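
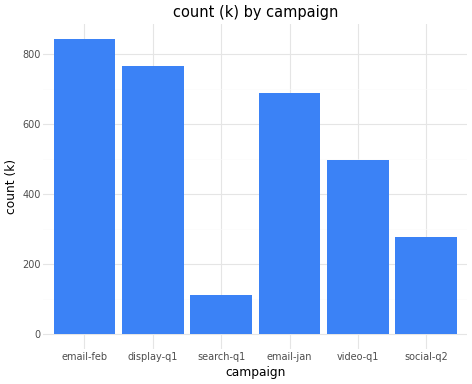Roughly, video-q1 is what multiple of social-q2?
video-q1 ≈ 500, social-q2 ≈ 300; 500/300 ≈ 1.67.

≈ 1.67×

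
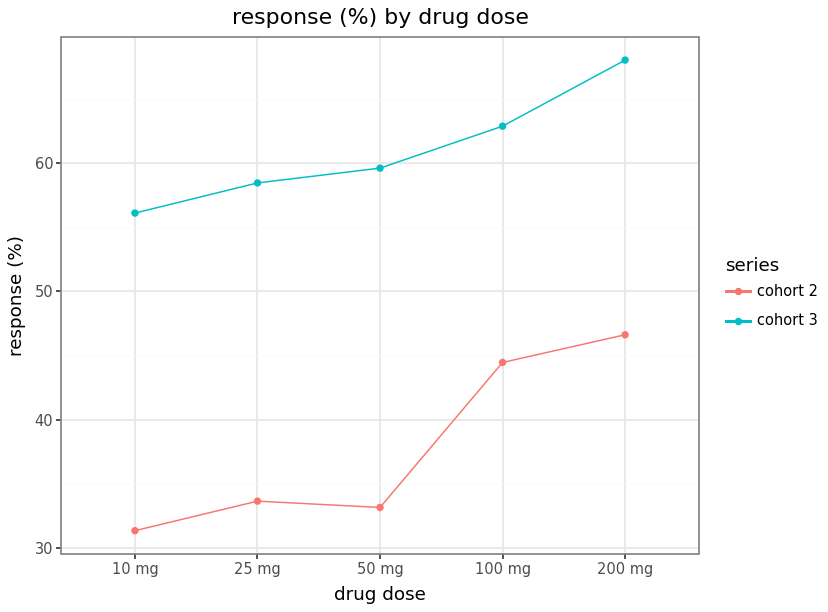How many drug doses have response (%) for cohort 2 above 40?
2

Above 40: 100 mg, 200 mg.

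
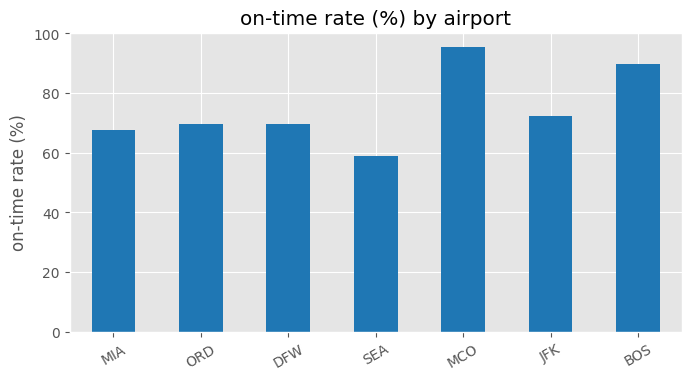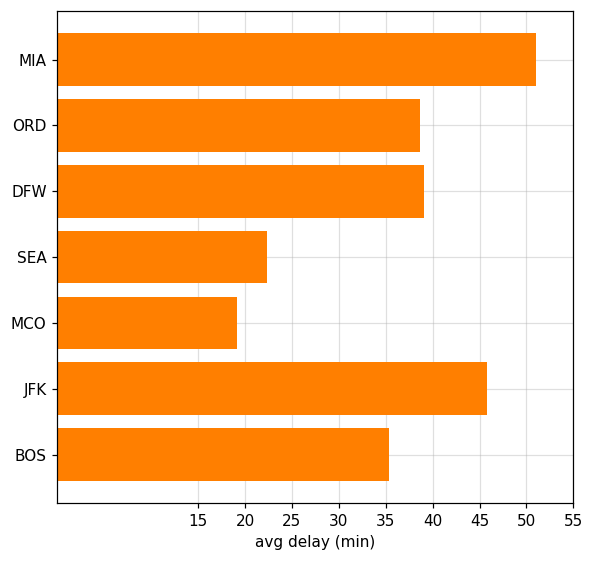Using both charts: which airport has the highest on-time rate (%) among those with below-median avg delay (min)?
Chart 2 median avg delay (min) ≈ 40; below-median airports: SEA, MCO, BOS. Among those, MCO has the highest on-time rate (%) (≈ 100).

MCO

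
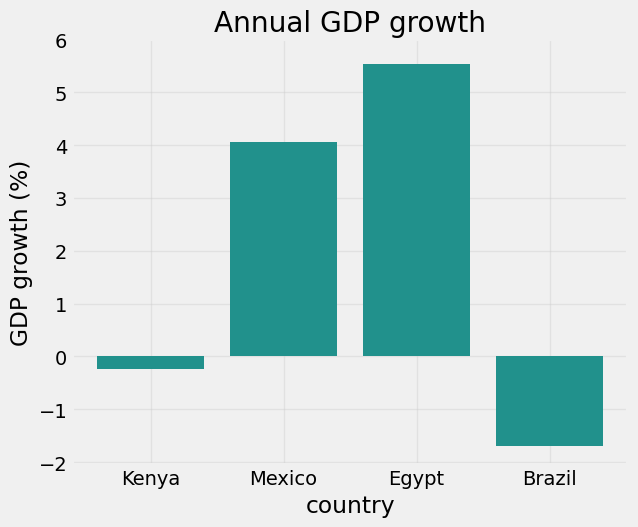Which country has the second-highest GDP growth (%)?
Top 3: Egypt ≈ 6, Mexico ≈ 4, Kenya ≈ 0.

Mexico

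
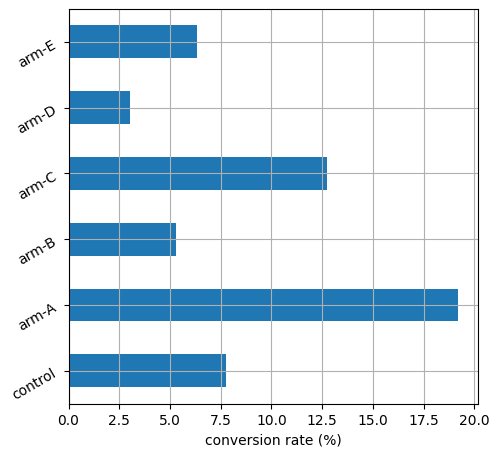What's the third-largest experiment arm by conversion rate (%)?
Top 4: arm-A ≈ 20, arm-C ≈ 12, control ≈ 8, arm-E ≈ 6.

control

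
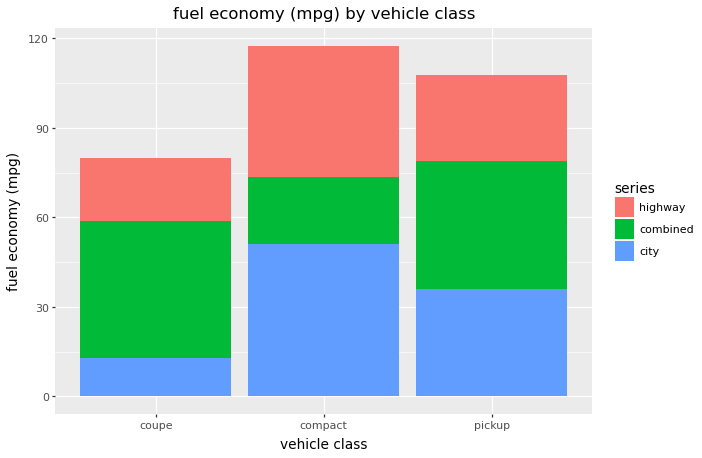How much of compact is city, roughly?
city top ≈ 50, bottom ≈ 0; segment ≈ 50.

≈ 50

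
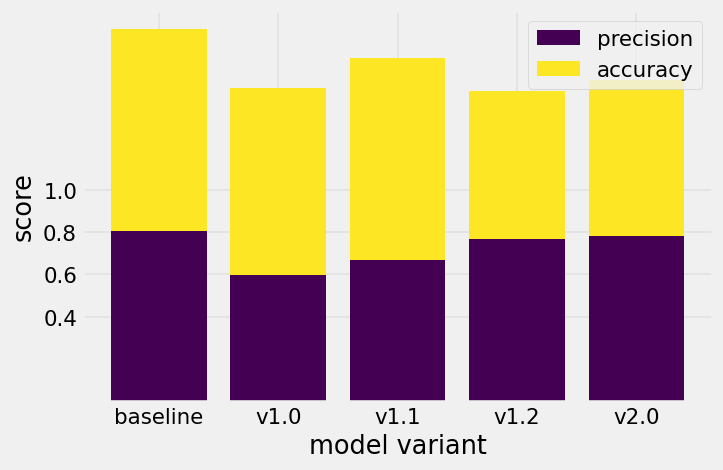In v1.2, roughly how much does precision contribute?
precision top ≈ 0.8, bottom ≈ 0.0; segment ≈ 0.8.

≈ 0.8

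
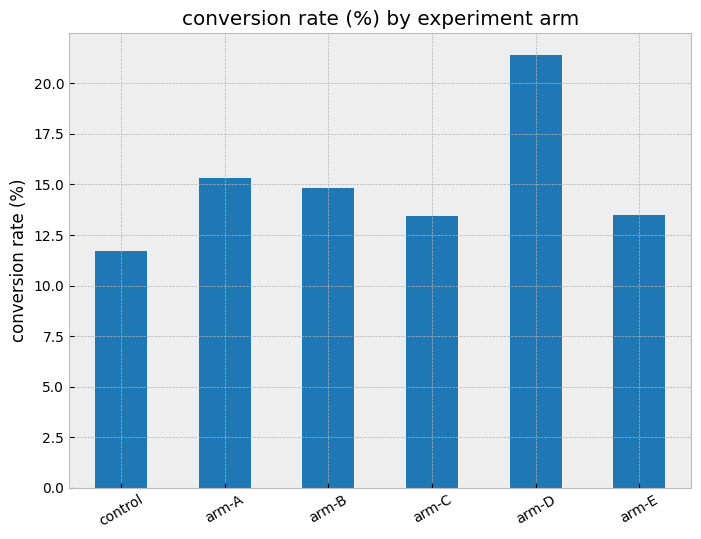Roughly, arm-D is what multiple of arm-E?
≈ 1.57×

arm-D ≈ 22, arm-E ≈ 14; 22/14 ≈ 1.57.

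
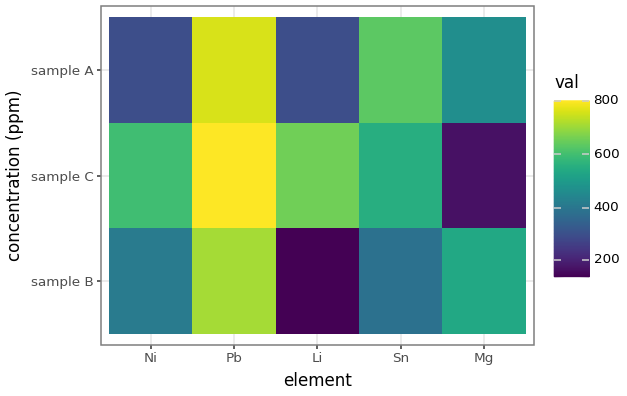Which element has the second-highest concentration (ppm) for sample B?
Top 3 for sample B: Pb ≈ 700, Mg ≈ 500, Ni ≈ 400.

Mg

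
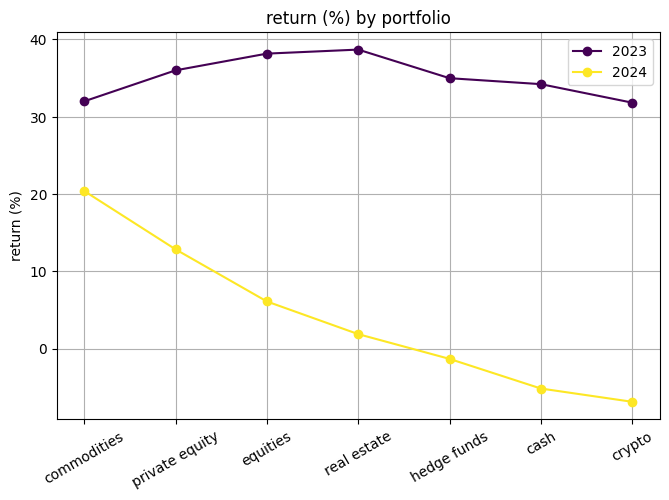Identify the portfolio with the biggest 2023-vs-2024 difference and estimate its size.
cash, ≈ 40 %

cash: 2023 ≈ 35, 2024 ≈ -5 → gap ≈ 40. Next-largest (crypto) is only ≈ 35.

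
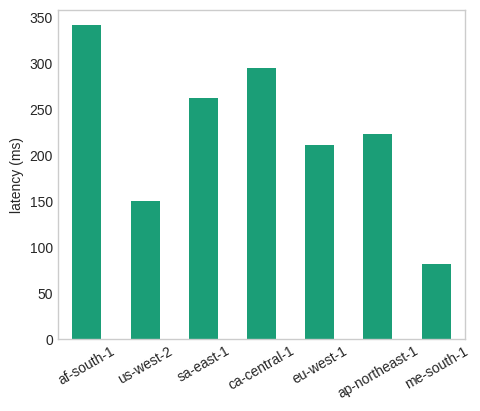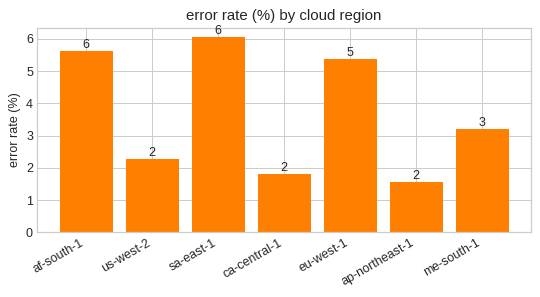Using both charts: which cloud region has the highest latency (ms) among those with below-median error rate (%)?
ca-central-1

Chart 2 median error rate (%) ≈ 3; below-median cloud regions: us-west-2, ca-central-1, ap-northeast-1. Among those, ca-central-1 has the highest latency (ms) (≈ 300).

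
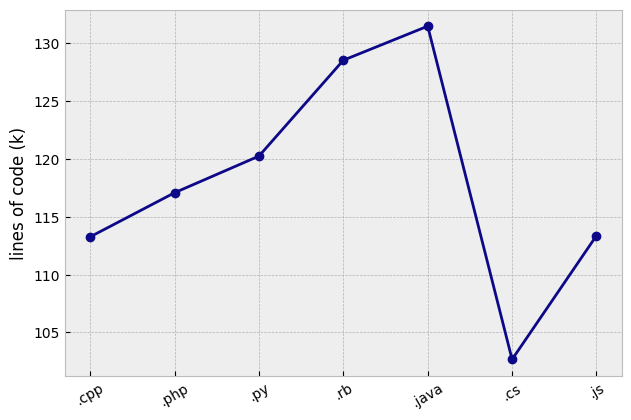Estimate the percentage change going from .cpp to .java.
≈ +13%

.cpp ≈ 115, .java ≈ 130; (130 − 115) / 115 ≈ +13%.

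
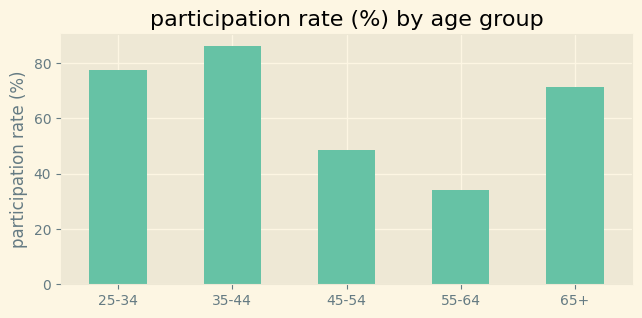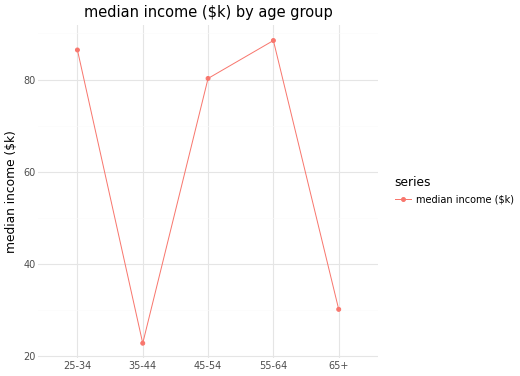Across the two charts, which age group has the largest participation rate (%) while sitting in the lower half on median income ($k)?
Chart 2 median median income ($k) ≈ 80; below-median age groups: 35-44, 65+. Among those, 35-44 has the highest participation rate (%) (≈ 90).

35-44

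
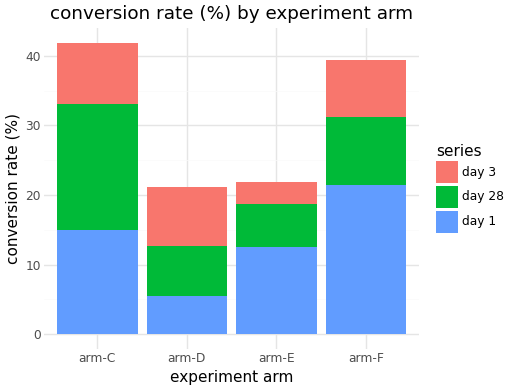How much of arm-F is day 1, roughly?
≈ 20

day 1 top ≈ 20, bottom ≈ 0; segment ≈ 20.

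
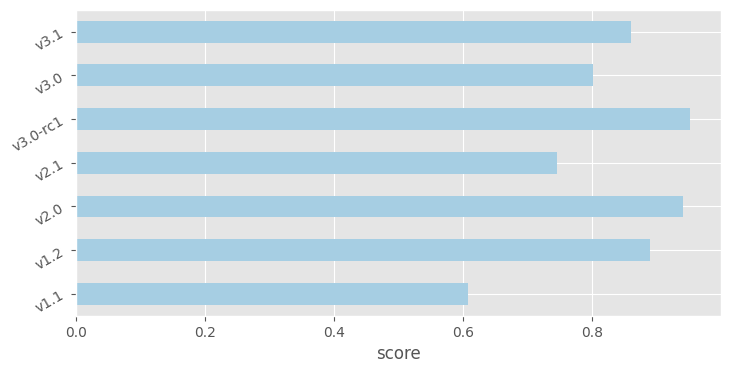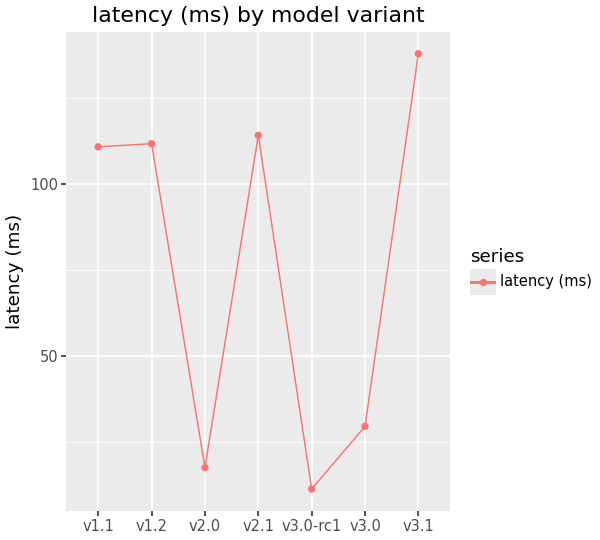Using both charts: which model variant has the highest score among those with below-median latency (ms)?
Chart 2 median latency (ms) ≈ 120; below-median model variants: v2.0, v3.0-rc1, v3.0. Among those, v3.0-rc1 has the highest score (≈ 1).

v3.0-rc1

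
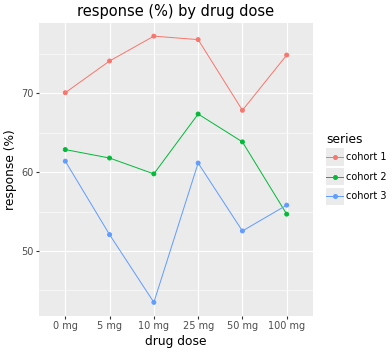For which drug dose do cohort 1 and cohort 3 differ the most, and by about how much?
10 mg: cohort 1 ≈ 75, cohort 3 ≈ 45 → gap ≈ 30. Next-largest (5 mg) is only ≈ 25.

10 mg, ≈ 30 %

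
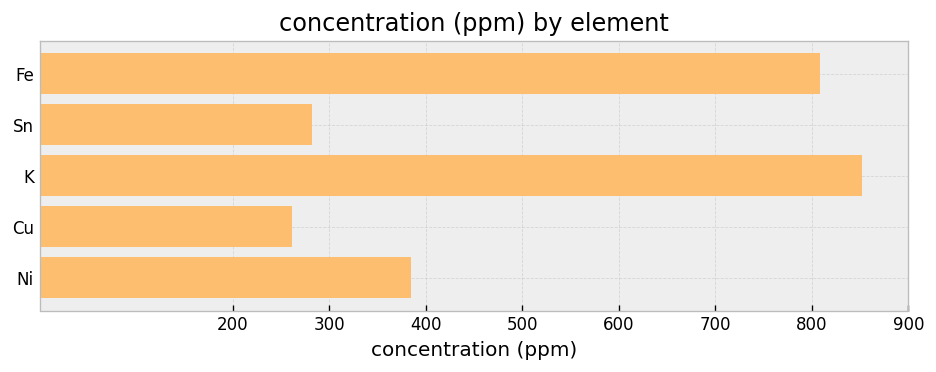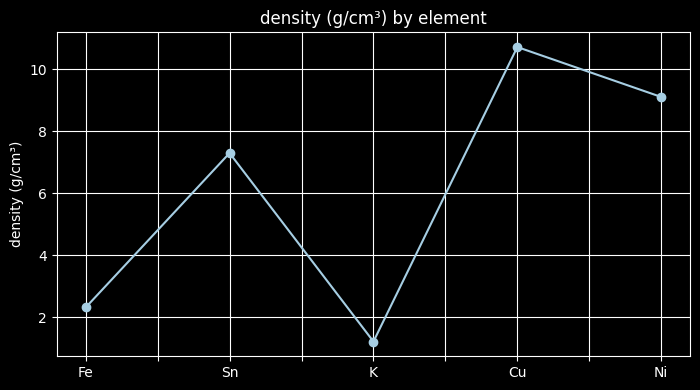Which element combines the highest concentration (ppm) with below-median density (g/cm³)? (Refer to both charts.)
Chart 2 median density (g/cm³) ≈ 7; below-median elements: Fe, K. Among those, K has the highest concentration (ppm) (≈ 900).

K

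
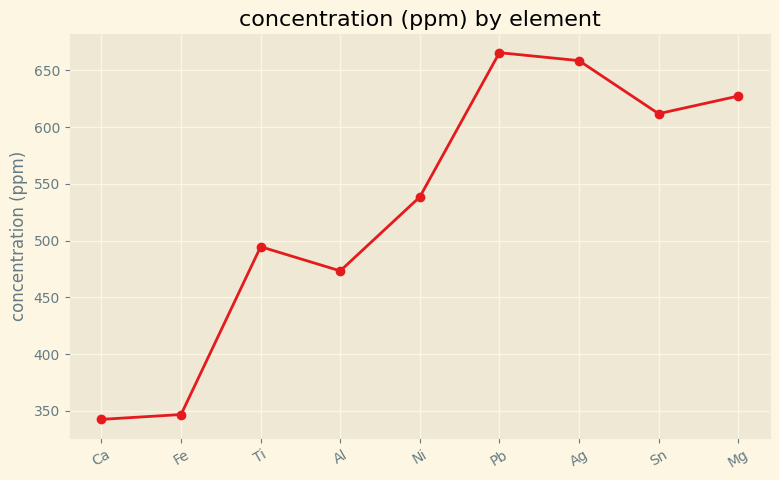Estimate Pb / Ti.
Pb ≈ 650, Ti ≈ 500; 650/500 ≈ 1.3.

≈ 1.3×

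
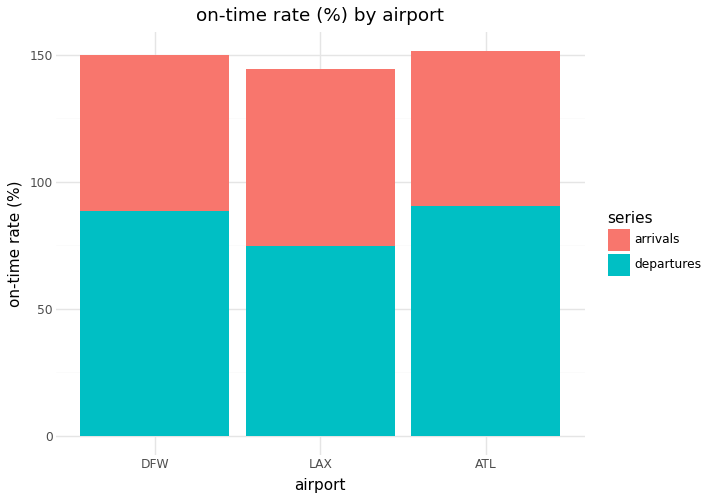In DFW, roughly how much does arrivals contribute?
arrivals top ≈ 140, bottom ≈ 80; segment ≈ 60.

≈ 60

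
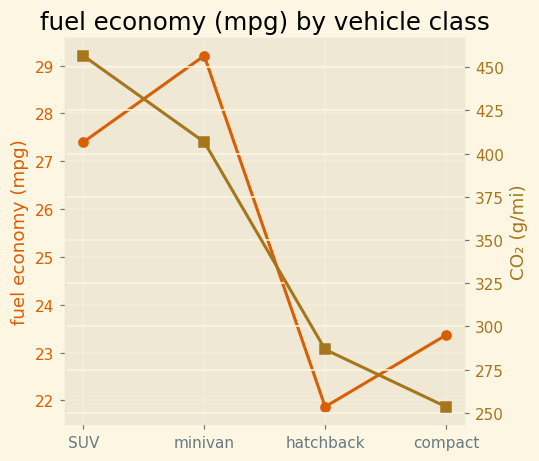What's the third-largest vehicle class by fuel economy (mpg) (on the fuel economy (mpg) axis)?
Top 4 (on the fuel economy (mpg) axis): minivan ≈ 29, SUV ≈ 27, compact ≈ 23, hatchback ≈ 22.

compact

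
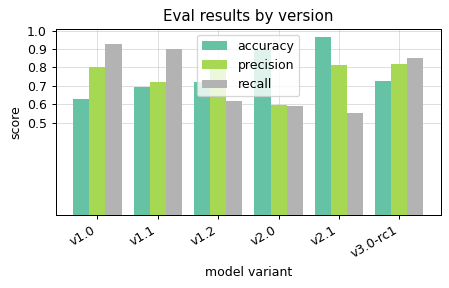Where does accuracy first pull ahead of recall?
v1.1: accuracy ≈ 0.7 vs recall ≈ 0.9 (not yet); v1.2: accuracy ≈ 0.7 vs recall ≈ 0.6 (first crossover).

v1.2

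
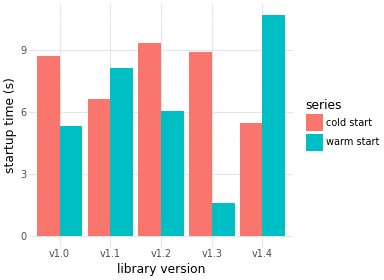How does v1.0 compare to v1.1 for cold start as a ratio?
v1.0 ≈ 9, v1.1 ≈ 7; 9/7 ≈ 1.29.

≈ 1.29×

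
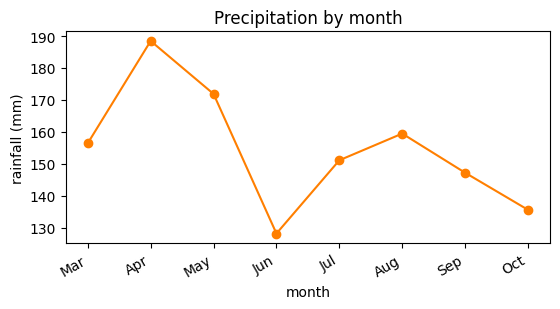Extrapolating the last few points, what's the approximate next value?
≈ 130

Last three: 160, 150, 140 → slope ≈ -10/step → next ≈ 130.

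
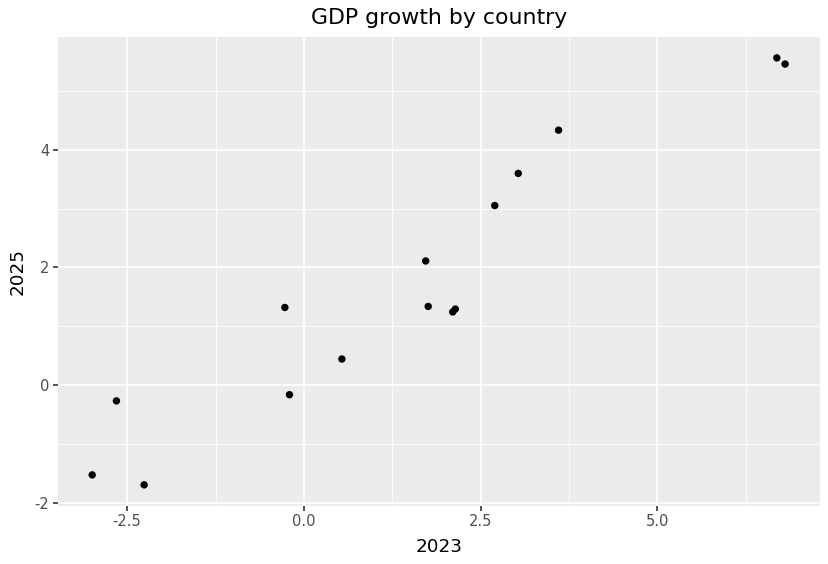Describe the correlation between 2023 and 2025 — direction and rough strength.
Points are positively correlated; strong (|r| ≈ 1.0).

positive, strong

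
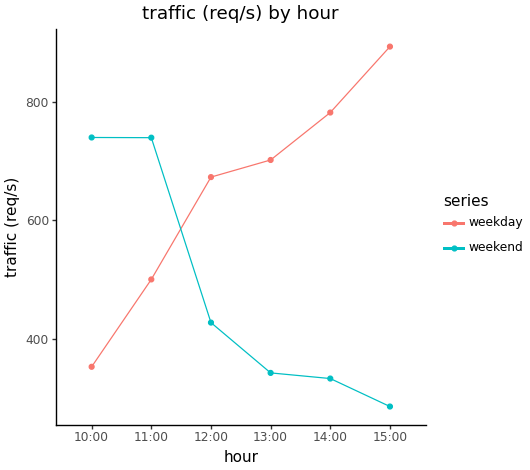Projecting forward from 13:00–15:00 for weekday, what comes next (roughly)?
≈ 1000

Last three: 700, 800, 900 → slope ≈ 100/step → next ≈ 1000.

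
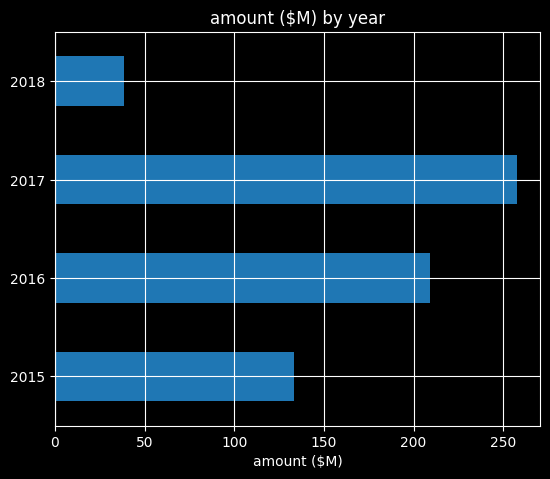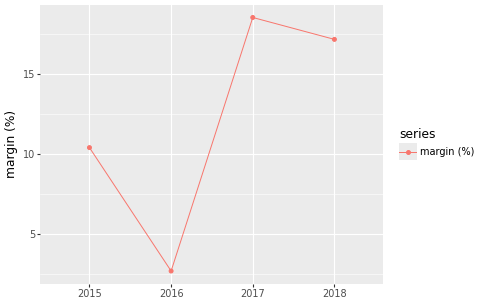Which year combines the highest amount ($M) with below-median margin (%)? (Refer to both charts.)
2016

Chart 2 median margin (%) ≈ 14; below-median years: 2015, 2016. Among those, 2016 has the highest amount ($M) (≈ 200).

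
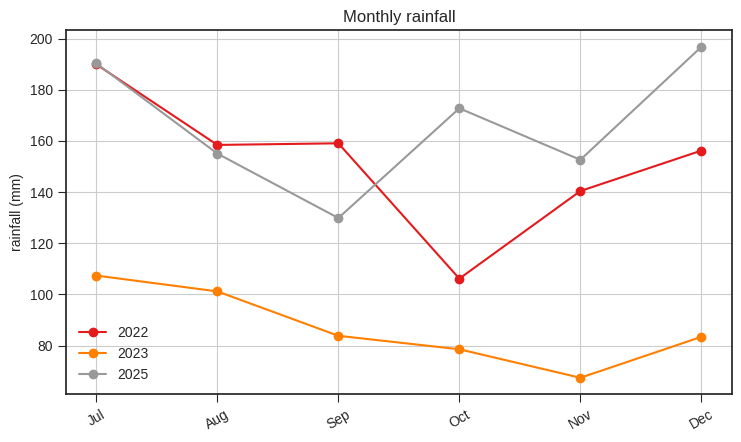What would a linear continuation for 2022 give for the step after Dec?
≈ 190

Last three: 100, 140, 160 → slope ≈ 30/step → next ≈ 190.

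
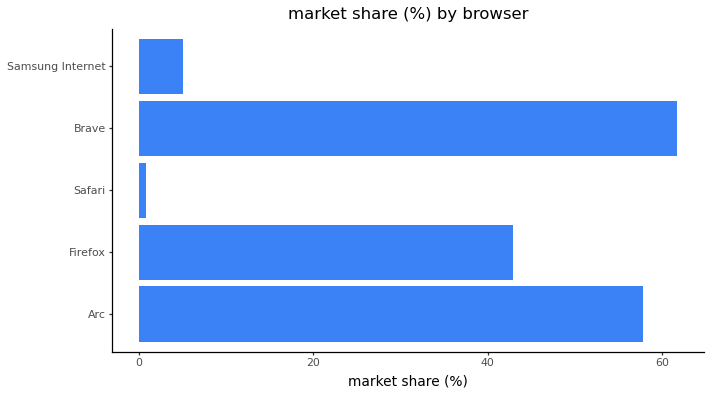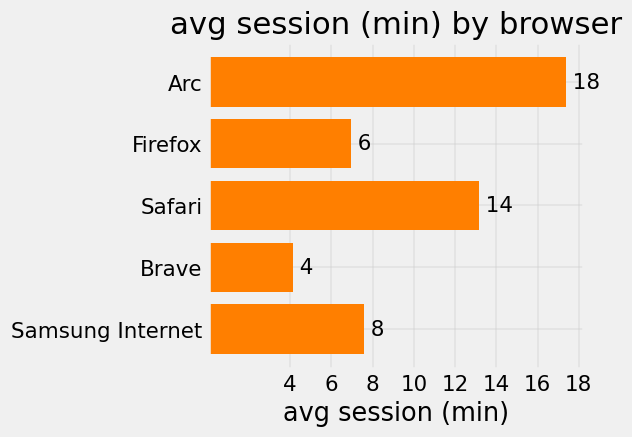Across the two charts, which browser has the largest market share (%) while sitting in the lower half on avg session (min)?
Chart 2 median avg session (min) ≈ 8; below-median browsers: Firefox, Brave. Among those, Brave has the highest market share (%) (≈ 60).

Brave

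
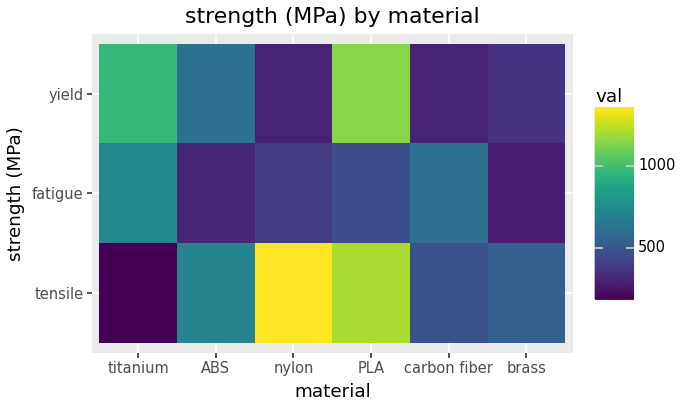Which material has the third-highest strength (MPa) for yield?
Top 4 for yield: PLA ≈ 1200, titanium ≈ 1000, ABS ≈ 600, brass ≈ 400.

ABS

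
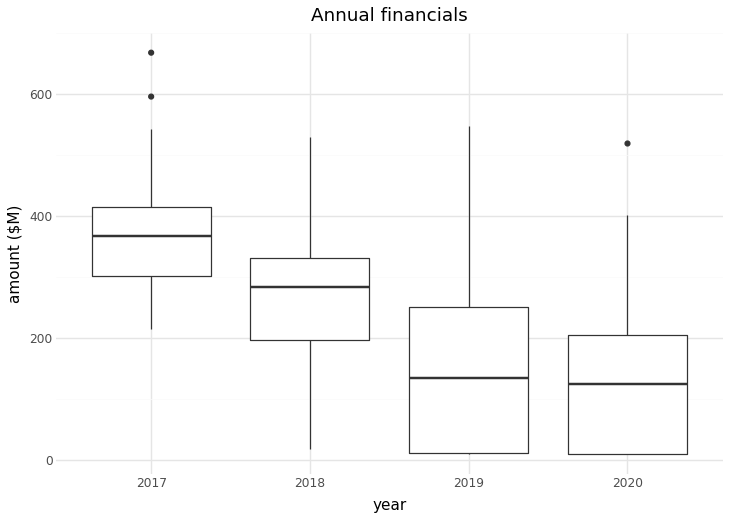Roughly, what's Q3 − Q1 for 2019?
Q3 ≈ 250, Q1 ≈ 0; IQR ≈ 250.

≈ 250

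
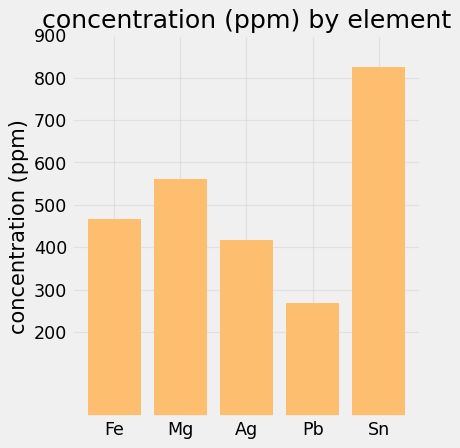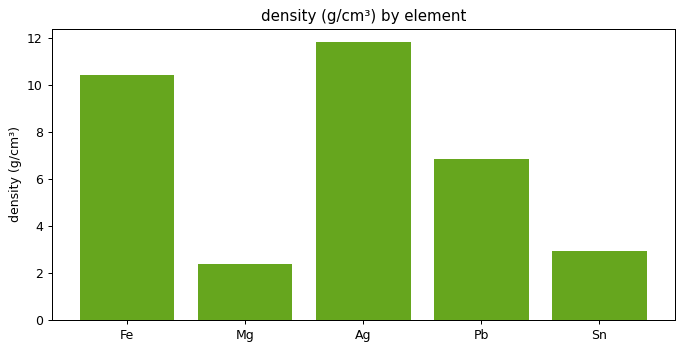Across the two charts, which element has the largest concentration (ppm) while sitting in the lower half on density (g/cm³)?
Chart 2 median density (g/cm³) ≈ 6; below-median elements: Mg, Sn. Among those, Sn has the highest concentration (ppm) (≈ 800).

Sn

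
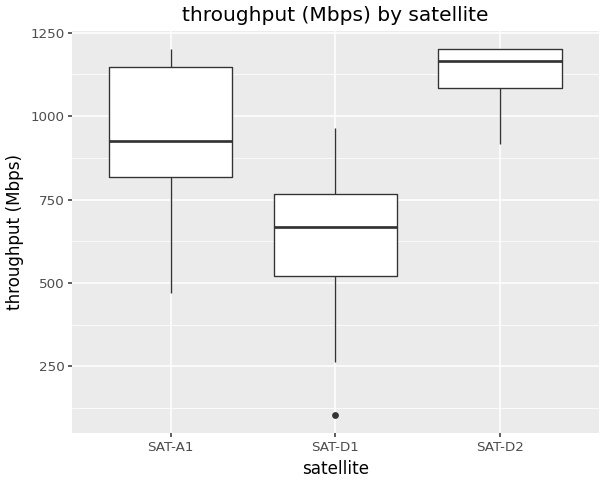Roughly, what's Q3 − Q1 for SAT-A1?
Q3 ≈ 1150, Q1 ≈ 800; IQR ≈ 350.

≈ 350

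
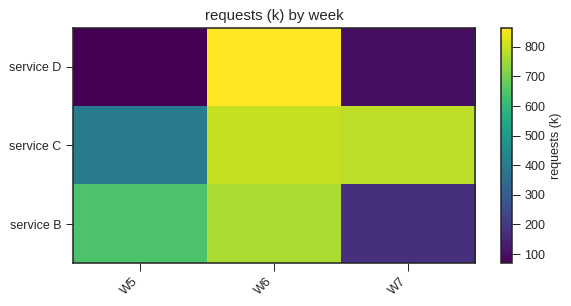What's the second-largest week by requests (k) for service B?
W5

Top 3 for service B: W6 ≈ 800, W5 ≈ 600, W7 ≈ 200.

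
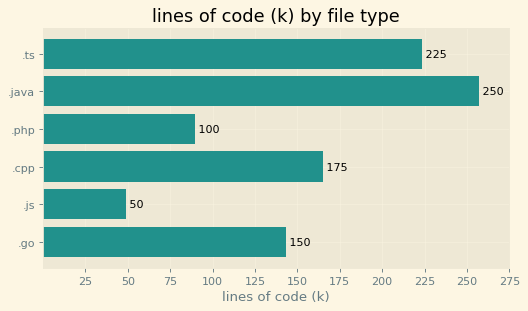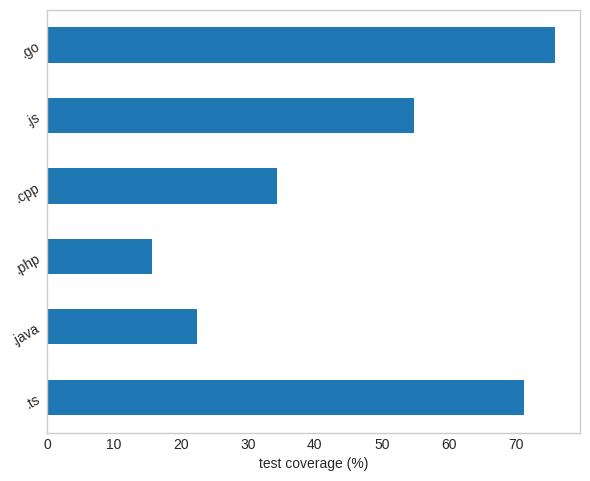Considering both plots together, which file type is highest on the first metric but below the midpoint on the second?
Chart 2 median test coverage (%) ≈ 40; below-median file types: .java, .php, .cpp. Among those, .java has the highest lines of code (k) (≈ 250).

.java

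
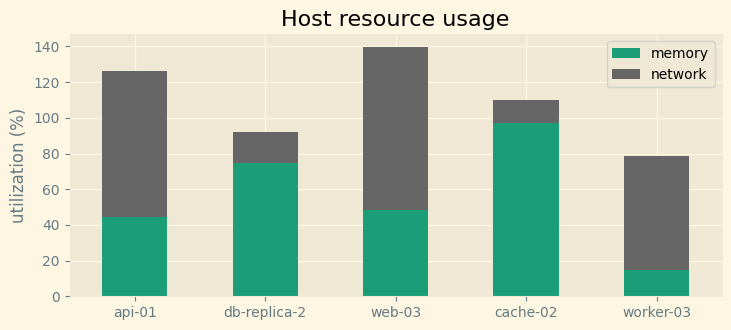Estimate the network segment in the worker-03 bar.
network top ≈ 80, bottom ≈ 20; segment ≈ 60.

≈ 60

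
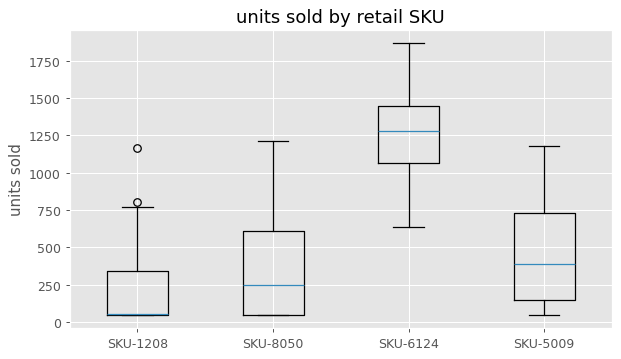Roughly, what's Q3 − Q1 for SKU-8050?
≈ 600

Q3 ≈ 600, Q1 ≈ 0; IQR ≈ 600.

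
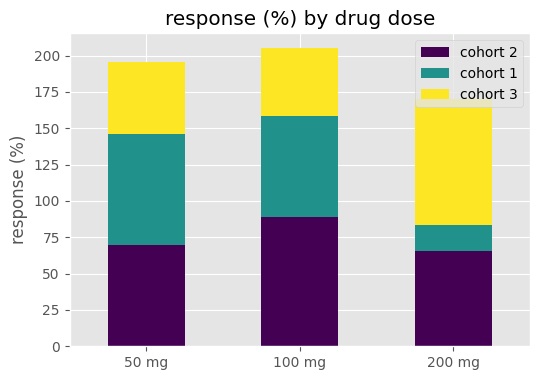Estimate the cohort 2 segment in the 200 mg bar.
cohort 2 top ≈ 60, bottom ≈ 0; segment ≈ 60.

≈ 60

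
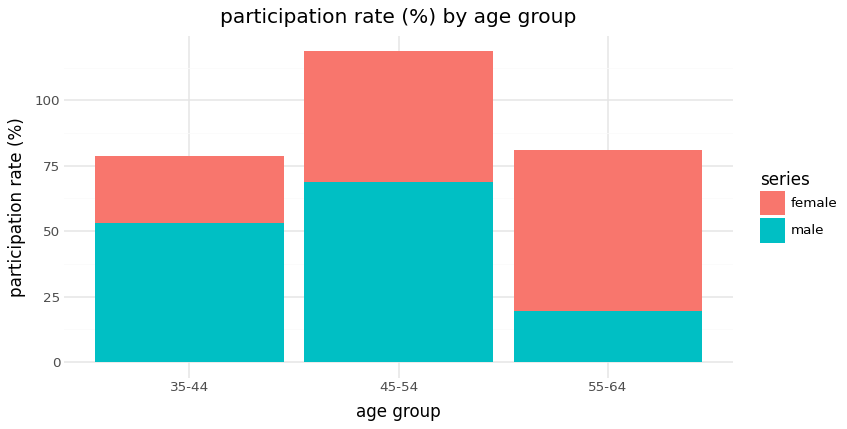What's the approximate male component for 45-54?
male top ≈ 70, bottom ≈ 0; segment ≈ 70.

≈ 70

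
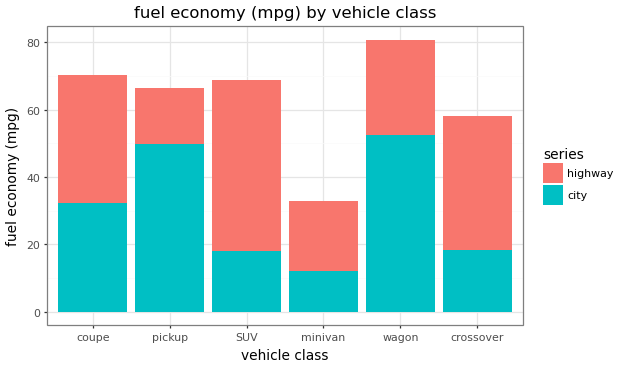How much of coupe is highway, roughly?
≈ 40

highway top ≈ 70, bottom ≈ 30; segment ≈ 40.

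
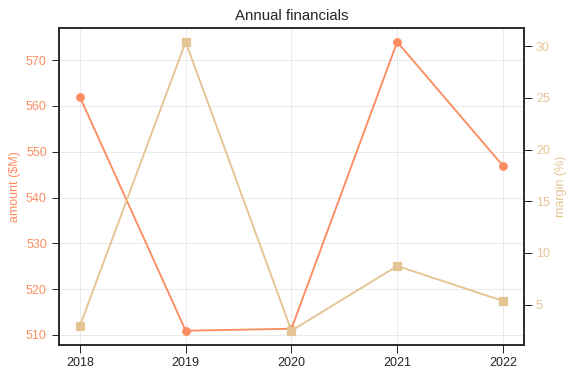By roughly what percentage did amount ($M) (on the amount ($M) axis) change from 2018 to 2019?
≈ -8.9%

2018 ≈ 560, 2019 ≈ 510; (510 − 560) / 560 ≈ -8.9%.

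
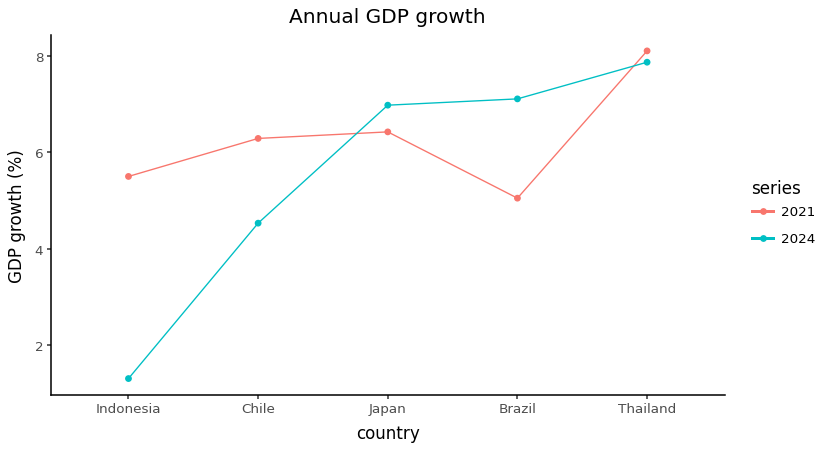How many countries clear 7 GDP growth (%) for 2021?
1

Above 7: Thailand.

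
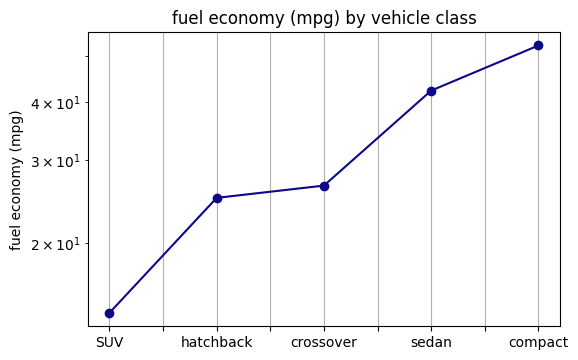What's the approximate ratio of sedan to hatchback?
≈ 1.6×

sedan ≈ 40, hatchback ≈ 25; 40/25 ≈ 1.6.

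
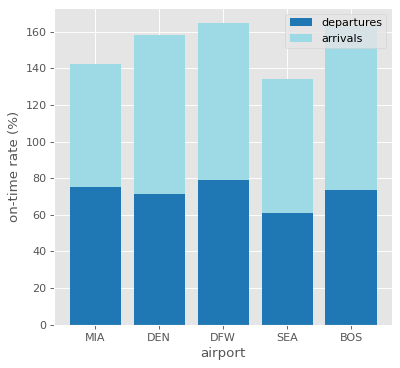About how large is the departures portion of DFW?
≈ 80

departures top ≈ 80, bottom ≈ 0; segment ≈ 80.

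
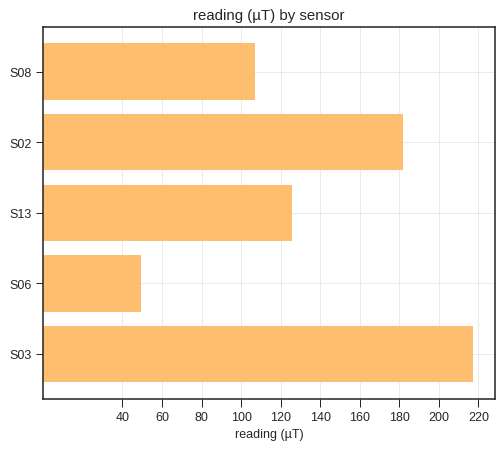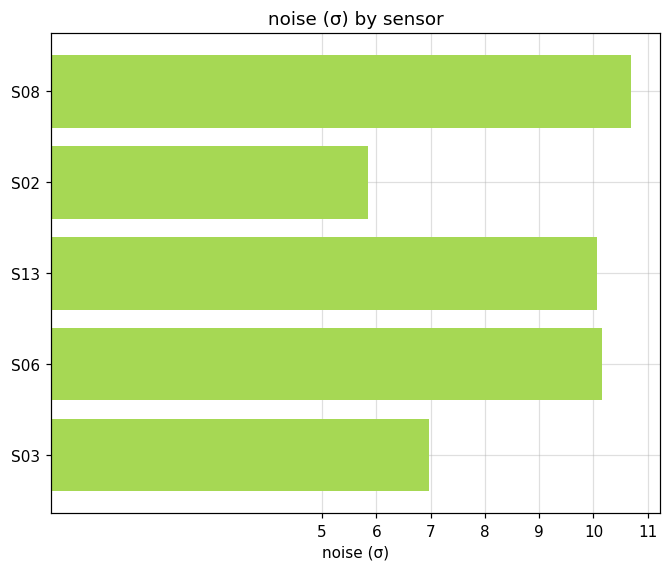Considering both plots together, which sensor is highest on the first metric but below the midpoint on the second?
Chart 2 median noise (σ) ≈ 10; below-median sensors: S02, S03. Among those, S03 has the highest reading (µT) (≈ 220).

S03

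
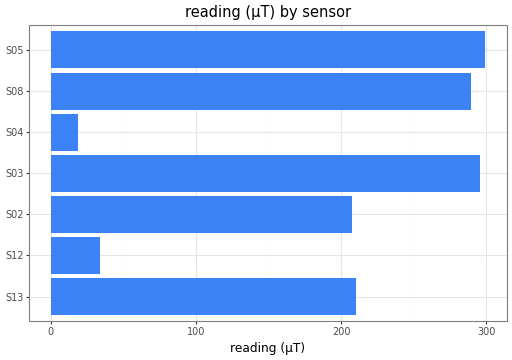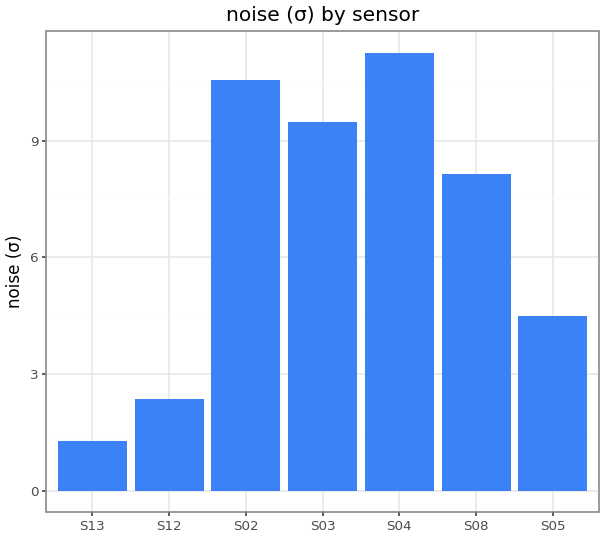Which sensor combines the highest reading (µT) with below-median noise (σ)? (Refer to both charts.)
S05

Chart 2 median noise (σ) ≈ 8; below-median sensors: S13, S12, S05. Among those, S05 has the highest reading (µT) (≈ 300).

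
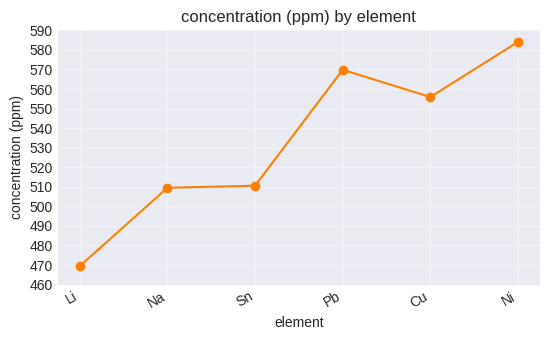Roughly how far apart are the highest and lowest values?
Max Ni ≈ 580, min Li ≈ 470; range ≈ 110.

≈ 110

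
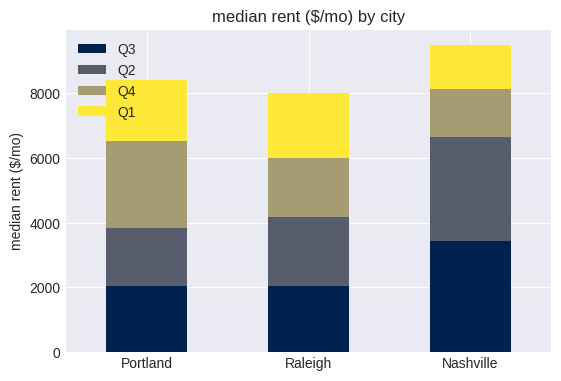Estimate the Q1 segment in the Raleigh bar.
≈ 2000

Q1 top ≈ 8000, bottom ≈ 6000; segment ≈ 2000.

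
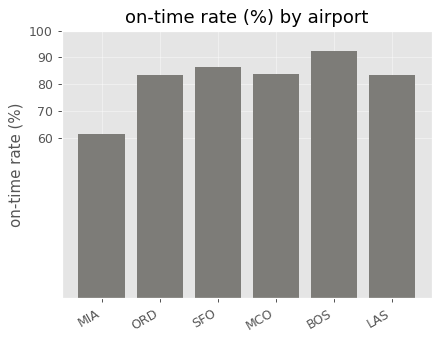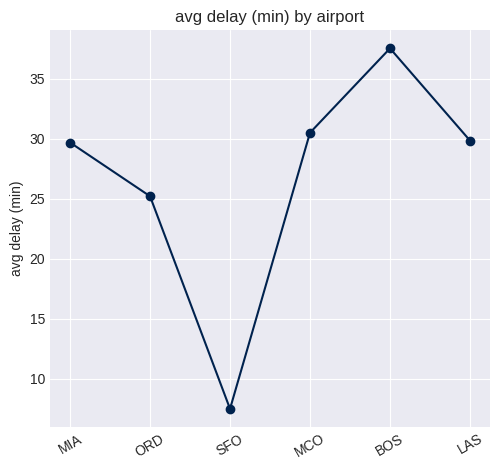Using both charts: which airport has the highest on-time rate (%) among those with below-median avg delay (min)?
SFO

Chart 2 median avg delay (min) ≈ 30; below-median airports: MIA, ORD, SFO. Among those, SFO has the highest on-time rate (%) (≈ 90).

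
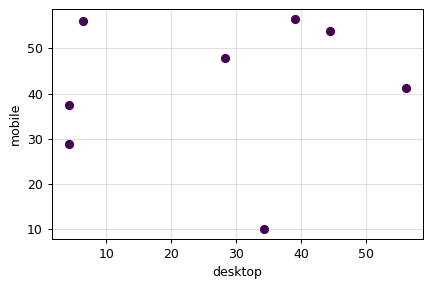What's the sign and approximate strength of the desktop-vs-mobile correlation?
Points are roughly uncorrelated; weak (|r| ≈ 0.1).

no clear correlation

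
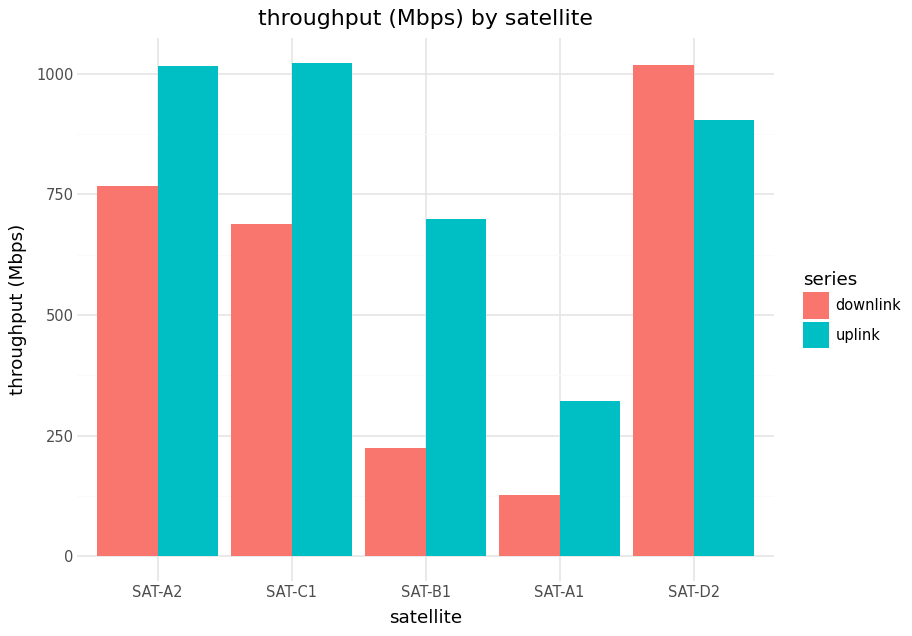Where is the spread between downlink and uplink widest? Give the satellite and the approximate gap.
SAT-B1, ≈ 500 Mbps

SAT-B1: downlink ≈ 200, uplink ≈ 700 → gap ≈ 500. Next-largest (SAT-C1) is only ≈ 300.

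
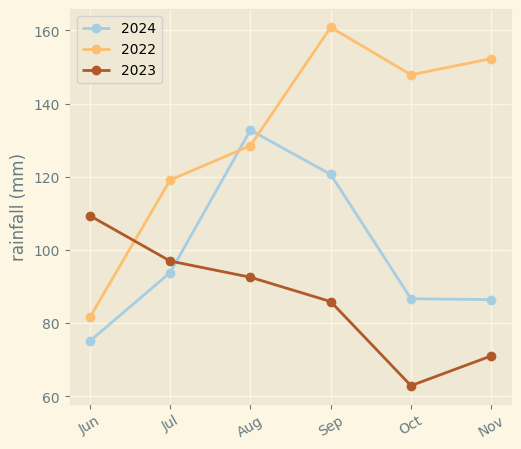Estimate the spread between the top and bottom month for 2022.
Max Sep ≈ 160, min Jun ≈ 80; range ≈ 80.

≈ 80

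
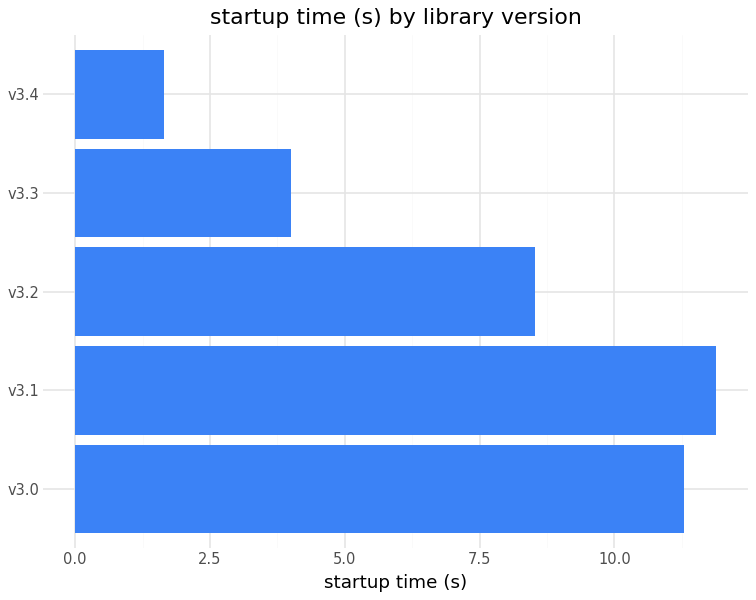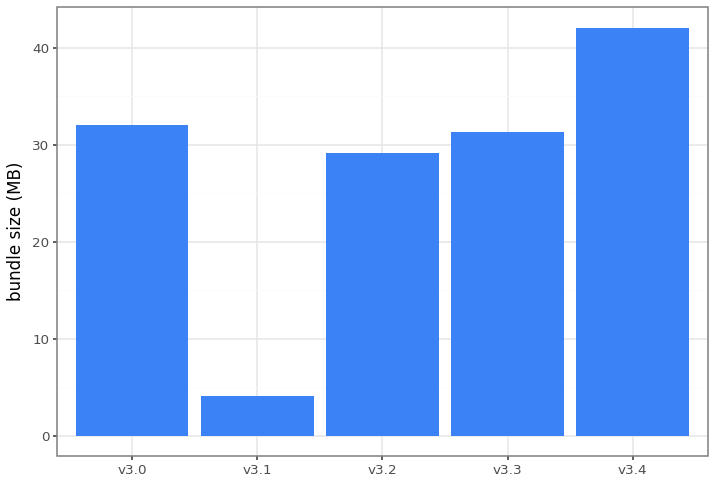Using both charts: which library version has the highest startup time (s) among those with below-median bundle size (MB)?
Chart 2 median bundle size (MB) ≈ 30; below-median library versions: v3.1, v3.2. Among those, v3.1 has the highest startup time (s) (≈ 12).

v3.1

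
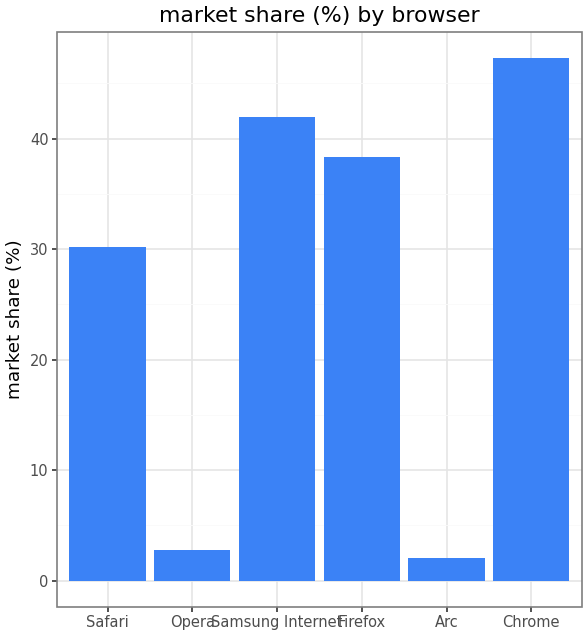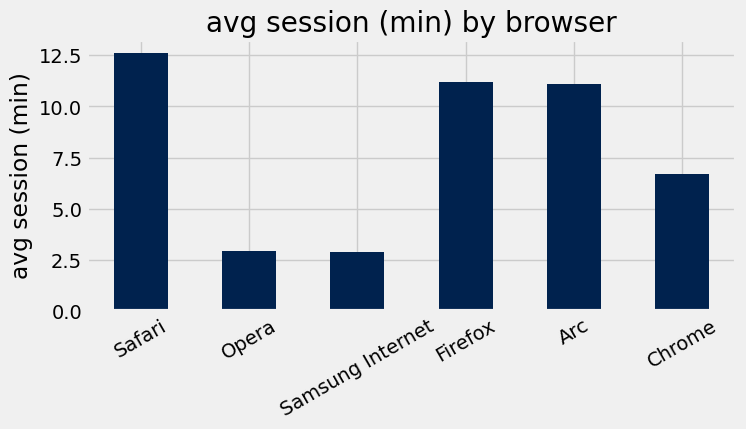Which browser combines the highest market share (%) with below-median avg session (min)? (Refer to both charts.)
Chart 2 median avg session (min) ≈ 8; below-median browsers: Opera, Samsung Internet, Chrome. Among those, Chrome has the highest market share (%) (≈ 45).

Chrome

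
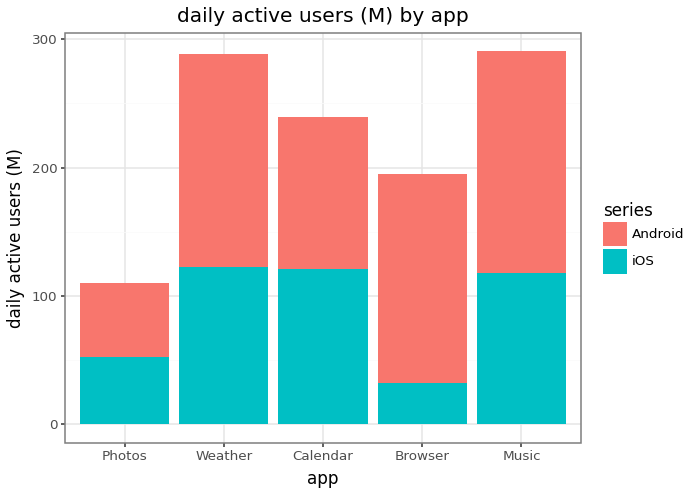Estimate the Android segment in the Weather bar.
≈ 175

Android top ≈ 300, bottom ≈ 125; segment ≈ 175.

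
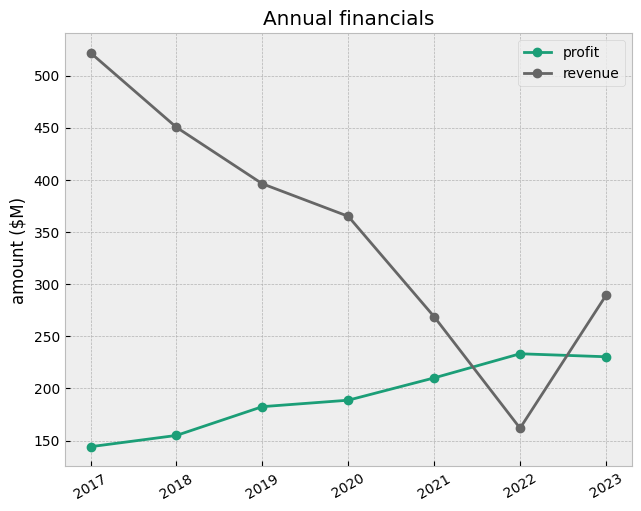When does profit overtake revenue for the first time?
2022

2021: profit ≈ 200 vs revenue ≈ 250 (not yet); 2022: profit ≈ 250 vs revenue ≈ 150 (first crossover).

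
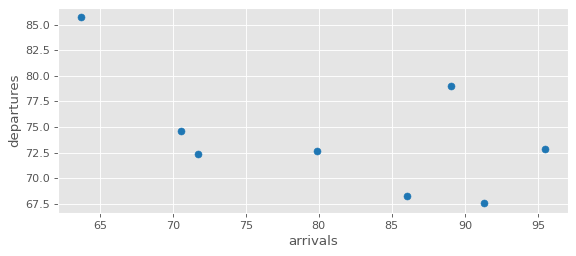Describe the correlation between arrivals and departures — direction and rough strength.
negative, moderate

Points are negatively correlated; moderate (|r| ≈ 0.6).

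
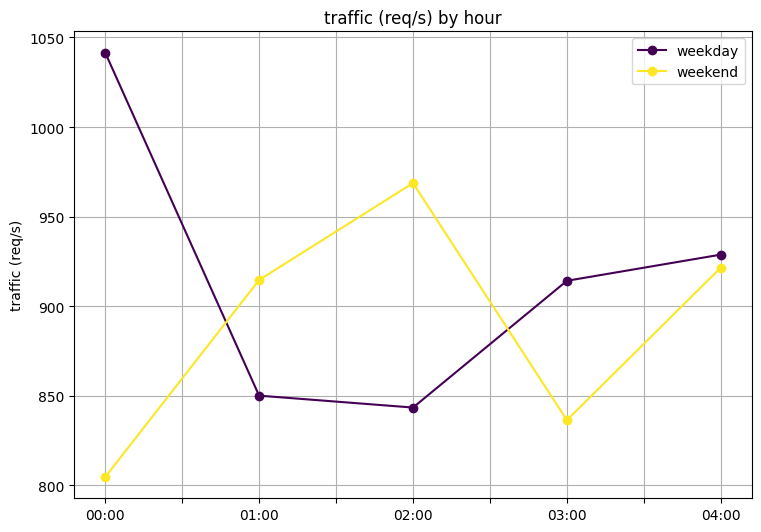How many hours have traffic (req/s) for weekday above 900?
3

Above 900: 00:00, 03:00, 04:00.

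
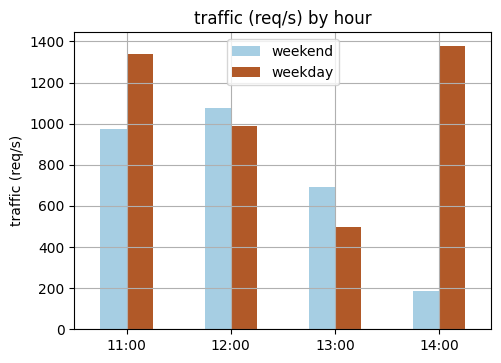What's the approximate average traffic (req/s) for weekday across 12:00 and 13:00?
≈ 700

(1000 + 400) / 2 ≈ 700.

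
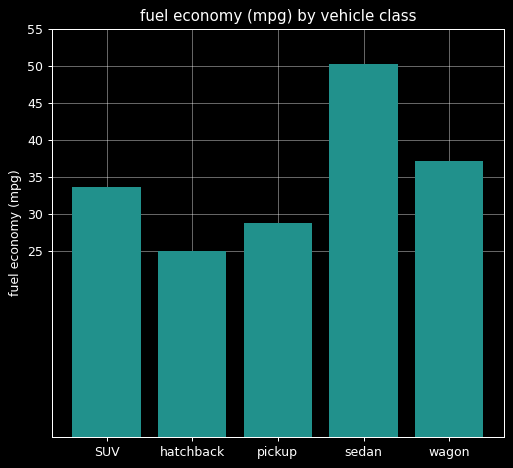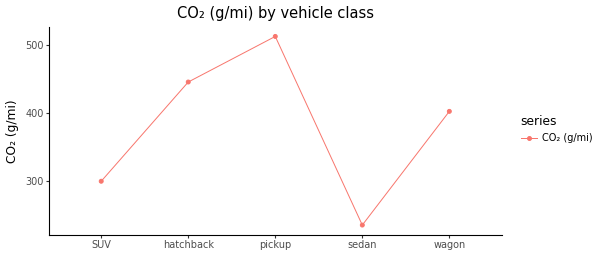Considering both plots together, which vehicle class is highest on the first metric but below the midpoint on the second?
Chart 2 median CO₂ (g/mi) ≈ 400; below-median vehicle classes: SUV, sedan. Among those, sedan has the highest fuel economy (mpg) (≈ 50).

sedan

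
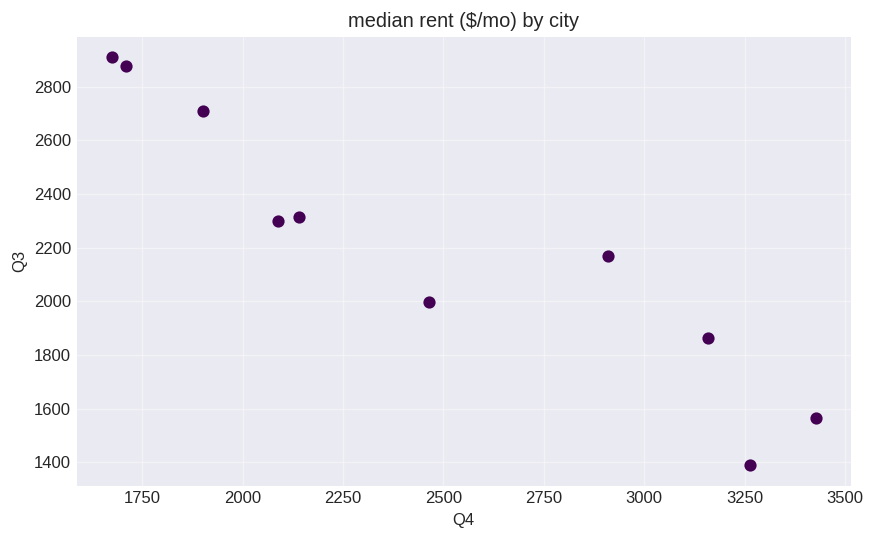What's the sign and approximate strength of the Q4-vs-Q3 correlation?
negative, strong

Points are negatively correlated; strong (|r| ≈ 0.9).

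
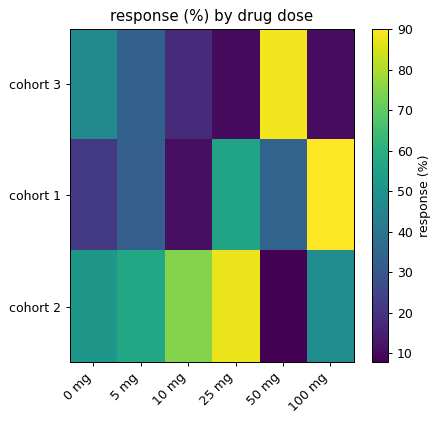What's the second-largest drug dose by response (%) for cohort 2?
Top 3 for cohort 2: 25 mg ≈ 90, 10 mg ≈ 70, 5 mg ≈ 60.

10 mg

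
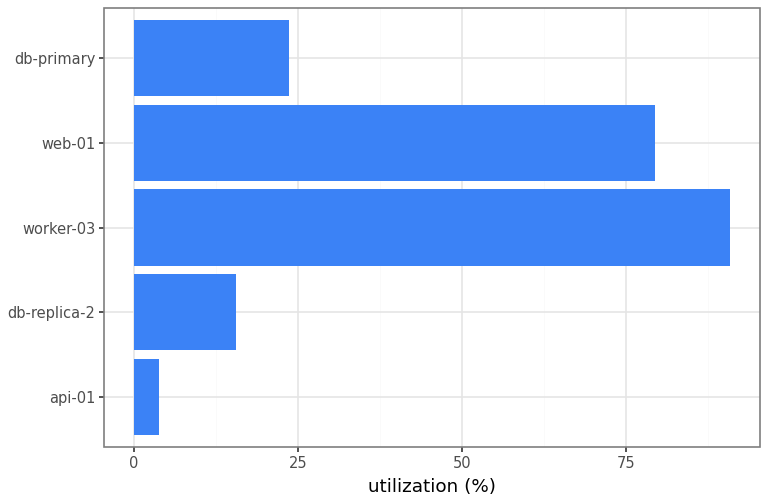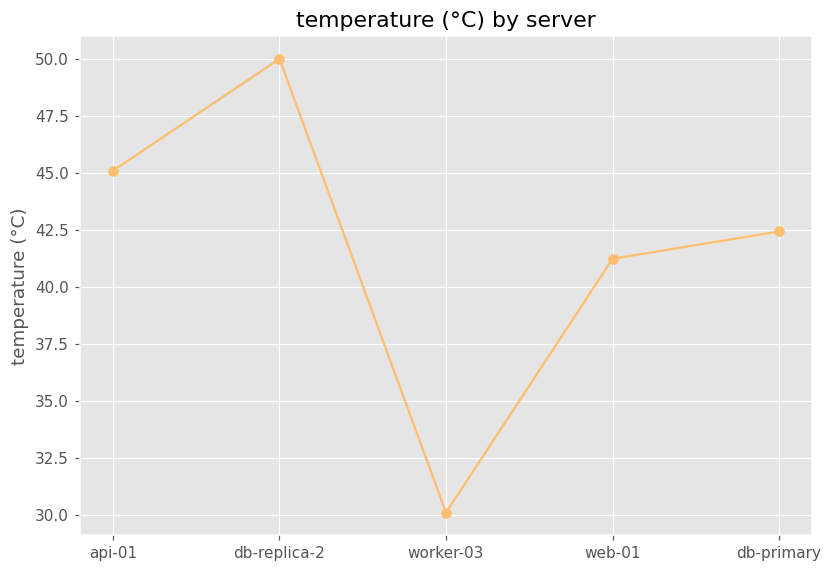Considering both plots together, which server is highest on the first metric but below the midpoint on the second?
worker-03

Chart 2 median temperature (°C) ≈ 40; below-median servers: worker-03, web-01. Among those, worker-03 has the highest utilization (%) (≈ 90).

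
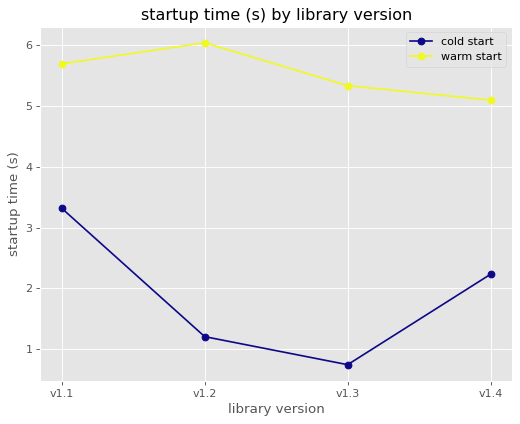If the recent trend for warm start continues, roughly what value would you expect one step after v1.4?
≈ 4.5

Last three: 6.0, 5.5, 5.0 → slope ≈ -0.5/step → next ≈ 4.5.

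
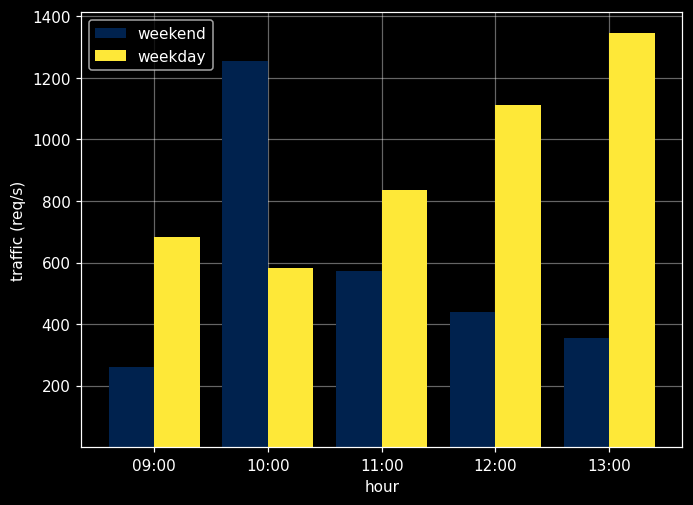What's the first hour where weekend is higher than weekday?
09:00: weekend ≈ 200 vs weekday ≈ 600 (not yet); 10:00: weekend ≈ 1200 vs weekday ≈ 600 (first crossover).

10:00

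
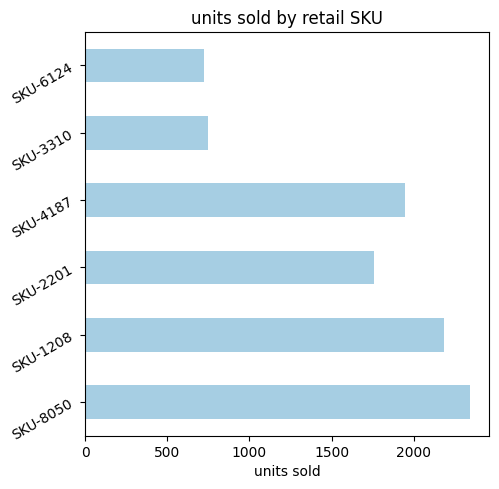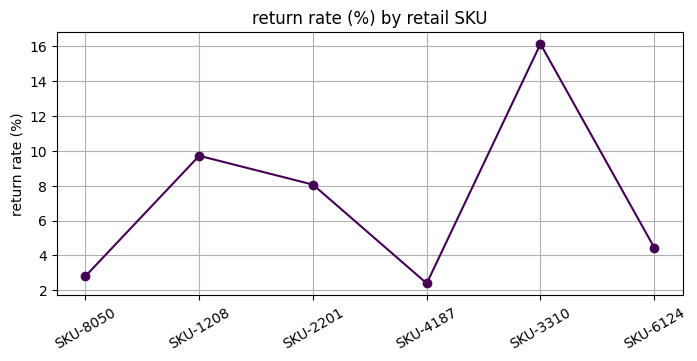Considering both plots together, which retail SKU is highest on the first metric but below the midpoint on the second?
SKU-8050

Chart 2 median return rate (%) ≈ 6; below-median retail SKUs: SKU-8050, SKU-4187, SKU-6124. Among those, SKU-8050 has the highest units sold (≈ 2500).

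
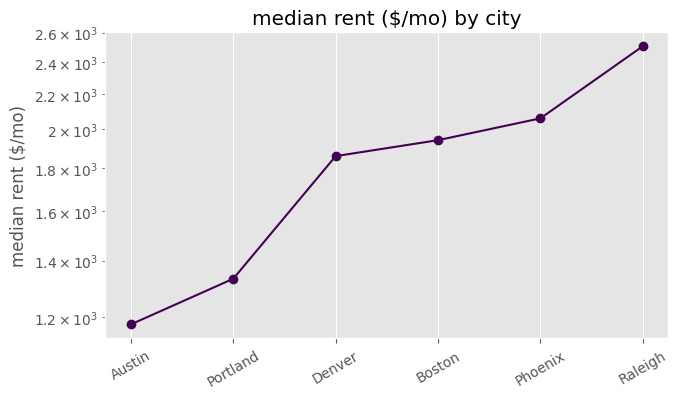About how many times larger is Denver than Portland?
Denver ≈ 1800, Portland ≈ 1400; 1800/1400 ≈ 1.29.

≈ 1.29×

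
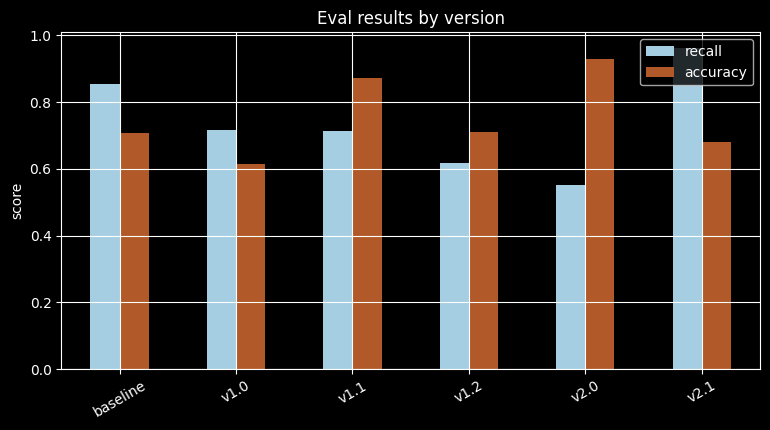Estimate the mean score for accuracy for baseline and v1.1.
≈ 0.8

(0.7 + 0.9) / 2 ≈ 0.8.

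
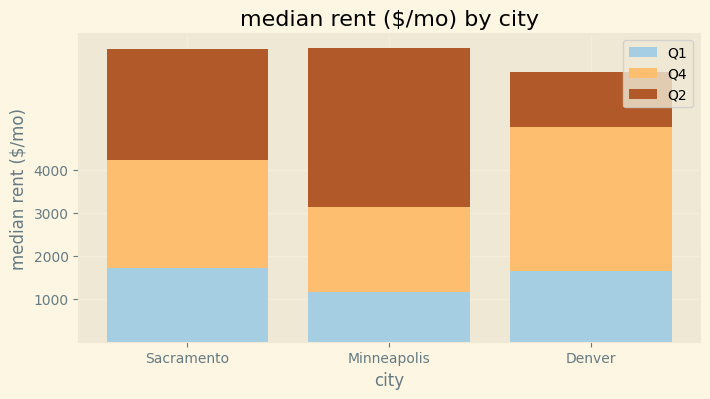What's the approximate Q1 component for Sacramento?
≈ 2000

Q1 top ≈ 2000, bottom ≈ 0; segment ≈ 2000.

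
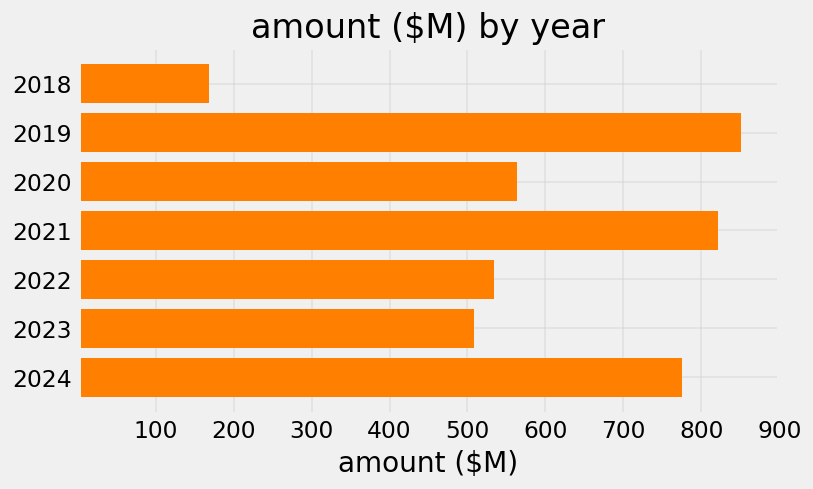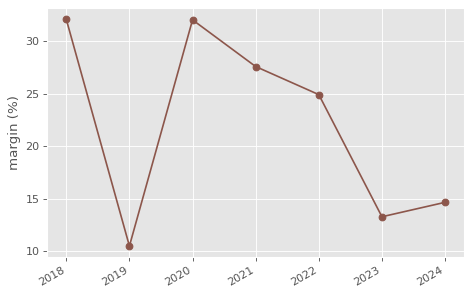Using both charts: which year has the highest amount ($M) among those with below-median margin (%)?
Chart 2 median margin (%) ≈ 25; below-median years: 2019, 2023, 2024. Among those, 2019 has the highest amount ($M) (≈ 900).

2019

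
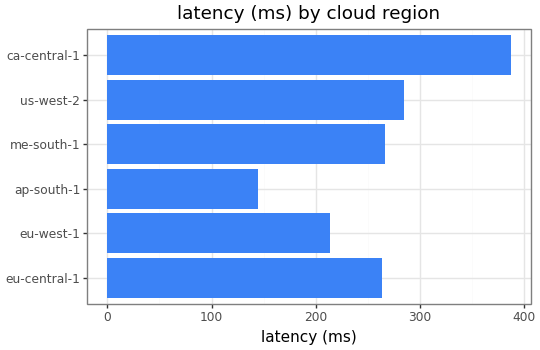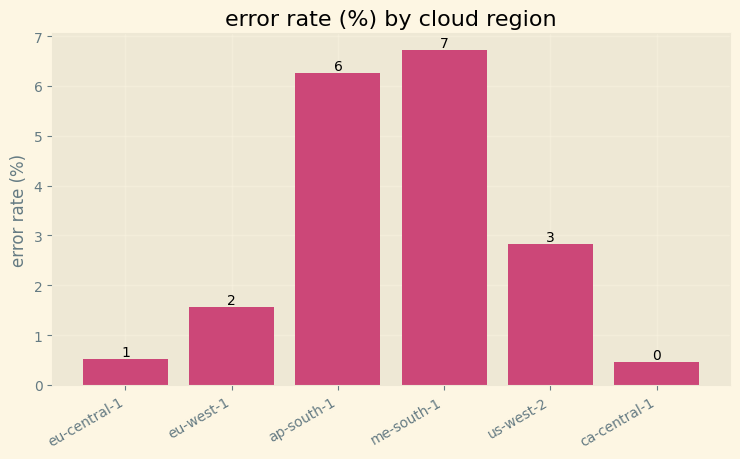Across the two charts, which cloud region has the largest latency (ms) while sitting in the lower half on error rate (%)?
ca-central-1

Chart 2 median error rate (%) ≈ 2; below-median cloud regions: eu-central-1, eu-west-1, ca-central-1. Among those, ca-central-1 has the highest latency (ms) (≈ 400).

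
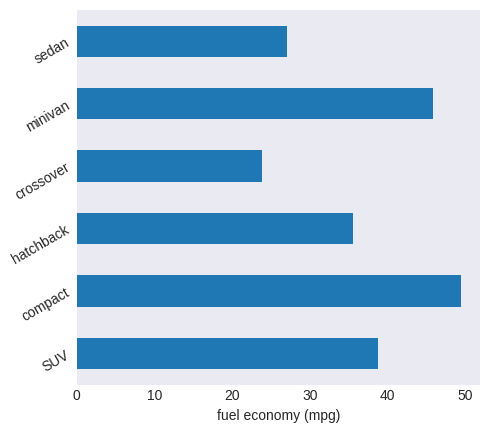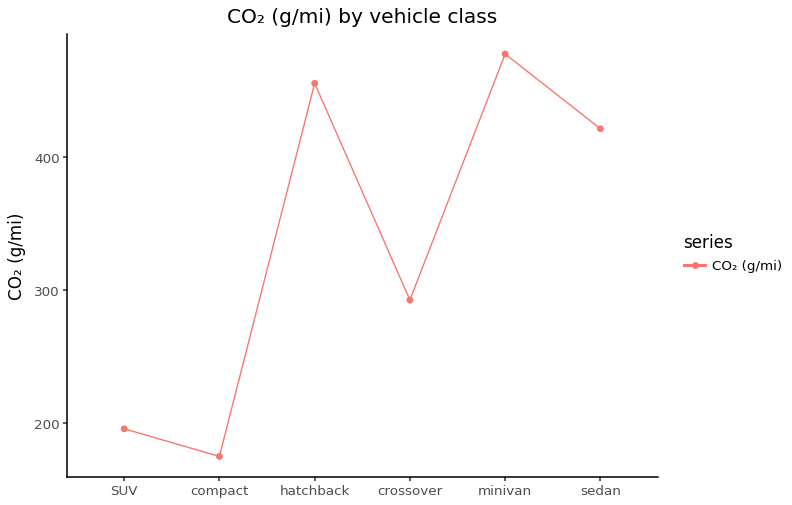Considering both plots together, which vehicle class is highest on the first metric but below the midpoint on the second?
Chart 2 median CO₂ (g/mi) ≈ 350; below-median vehicle classes: SUV, compact, crossover. Among those, compact has the highest fuel economy (mpg) (≈ 50).

compact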